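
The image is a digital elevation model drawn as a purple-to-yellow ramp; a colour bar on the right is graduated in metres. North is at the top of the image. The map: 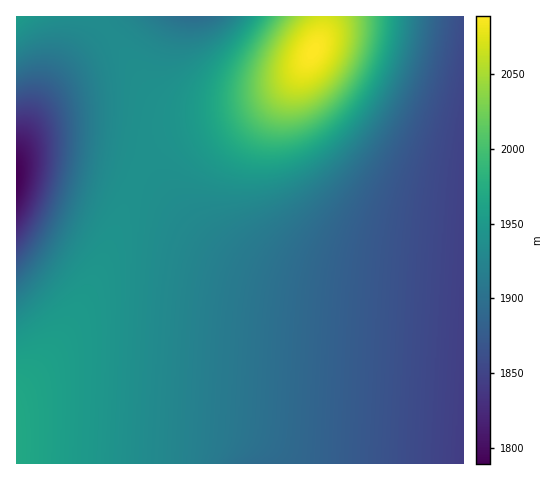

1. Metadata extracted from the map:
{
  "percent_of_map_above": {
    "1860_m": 88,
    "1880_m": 75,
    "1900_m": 63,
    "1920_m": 50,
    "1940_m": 27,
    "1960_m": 12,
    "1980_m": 8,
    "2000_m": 6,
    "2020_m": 5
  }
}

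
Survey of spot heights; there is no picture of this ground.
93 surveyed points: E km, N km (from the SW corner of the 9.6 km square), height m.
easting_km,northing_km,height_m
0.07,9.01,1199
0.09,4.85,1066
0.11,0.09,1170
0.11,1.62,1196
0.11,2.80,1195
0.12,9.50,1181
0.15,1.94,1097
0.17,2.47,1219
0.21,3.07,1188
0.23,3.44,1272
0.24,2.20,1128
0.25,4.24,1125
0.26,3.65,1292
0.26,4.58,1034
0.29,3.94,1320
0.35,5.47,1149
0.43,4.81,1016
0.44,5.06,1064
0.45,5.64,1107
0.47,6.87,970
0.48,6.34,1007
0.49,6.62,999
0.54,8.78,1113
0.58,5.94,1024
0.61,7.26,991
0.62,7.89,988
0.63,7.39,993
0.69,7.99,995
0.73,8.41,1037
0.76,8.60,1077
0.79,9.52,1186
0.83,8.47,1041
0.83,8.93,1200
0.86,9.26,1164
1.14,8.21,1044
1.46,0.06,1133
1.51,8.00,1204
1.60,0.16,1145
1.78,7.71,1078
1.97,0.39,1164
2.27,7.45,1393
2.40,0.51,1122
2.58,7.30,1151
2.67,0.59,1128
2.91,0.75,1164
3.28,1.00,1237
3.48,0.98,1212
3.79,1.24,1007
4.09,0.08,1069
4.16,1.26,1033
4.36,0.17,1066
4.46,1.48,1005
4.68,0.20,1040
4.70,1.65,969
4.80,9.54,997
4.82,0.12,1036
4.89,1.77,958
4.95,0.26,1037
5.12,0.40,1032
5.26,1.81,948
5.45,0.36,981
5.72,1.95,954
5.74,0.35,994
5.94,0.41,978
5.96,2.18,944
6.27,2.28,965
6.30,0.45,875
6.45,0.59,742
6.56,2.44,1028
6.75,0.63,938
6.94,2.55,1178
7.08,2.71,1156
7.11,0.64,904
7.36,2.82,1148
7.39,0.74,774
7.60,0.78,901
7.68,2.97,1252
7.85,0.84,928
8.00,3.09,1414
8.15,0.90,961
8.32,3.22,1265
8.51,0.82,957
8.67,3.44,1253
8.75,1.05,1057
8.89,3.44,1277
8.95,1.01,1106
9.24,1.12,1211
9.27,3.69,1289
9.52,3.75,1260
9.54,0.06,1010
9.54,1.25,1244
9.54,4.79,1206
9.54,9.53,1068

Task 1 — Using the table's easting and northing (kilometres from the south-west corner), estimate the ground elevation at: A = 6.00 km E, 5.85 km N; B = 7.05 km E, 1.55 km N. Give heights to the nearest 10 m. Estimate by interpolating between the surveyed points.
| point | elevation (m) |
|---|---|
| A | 1180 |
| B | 1030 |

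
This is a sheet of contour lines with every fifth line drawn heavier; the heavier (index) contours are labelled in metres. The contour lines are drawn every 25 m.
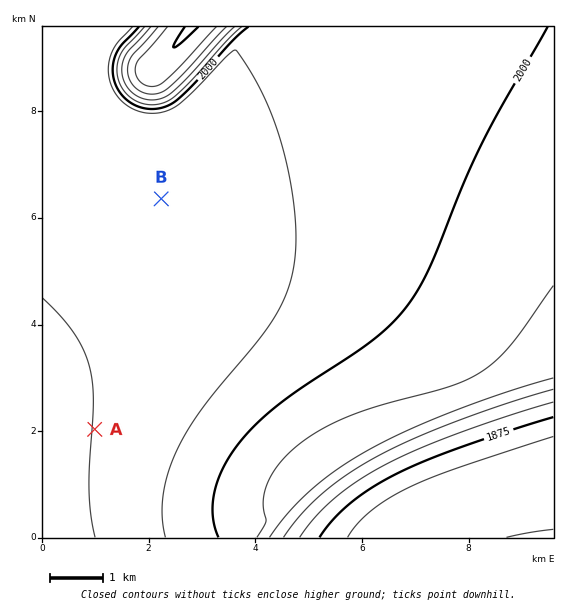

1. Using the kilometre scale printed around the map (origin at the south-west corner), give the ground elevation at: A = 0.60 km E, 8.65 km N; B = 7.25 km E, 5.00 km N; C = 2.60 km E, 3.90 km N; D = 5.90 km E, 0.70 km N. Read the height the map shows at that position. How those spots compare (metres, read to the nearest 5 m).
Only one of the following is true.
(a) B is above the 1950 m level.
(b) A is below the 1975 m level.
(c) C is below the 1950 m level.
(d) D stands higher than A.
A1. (a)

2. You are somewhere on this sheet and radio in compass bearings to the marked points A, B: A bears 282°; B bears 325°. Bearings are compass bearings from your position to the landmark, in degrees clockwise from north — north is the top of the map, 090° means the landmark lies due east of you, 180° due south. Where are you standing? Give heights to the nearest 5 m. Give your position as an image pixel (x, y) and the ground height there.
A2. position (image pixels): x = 363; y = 486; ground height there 1885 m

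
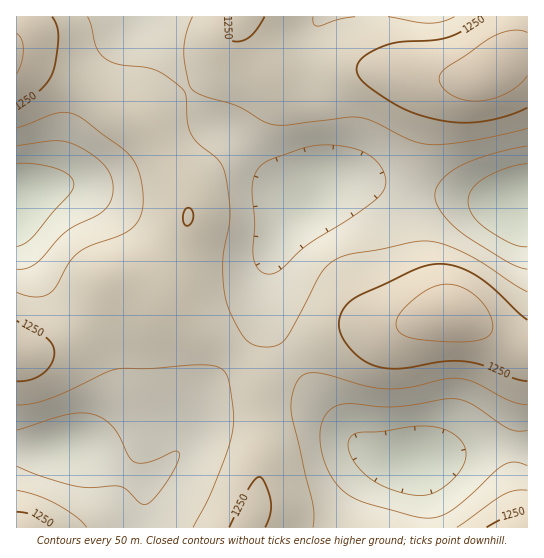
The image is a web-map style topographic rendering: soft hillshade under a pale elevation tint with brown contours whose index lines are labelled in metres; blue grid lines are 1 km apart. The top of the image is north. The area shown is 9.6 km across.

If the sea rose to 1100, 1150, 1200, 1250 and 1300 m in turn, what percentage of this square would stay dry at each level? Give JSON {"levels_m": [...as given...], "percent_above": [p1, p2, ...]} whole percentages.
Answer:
{"levels_m": [1100, 1150, 1200, 1250, 1300], "percent_above": [95, 79, 51, 14, 3]}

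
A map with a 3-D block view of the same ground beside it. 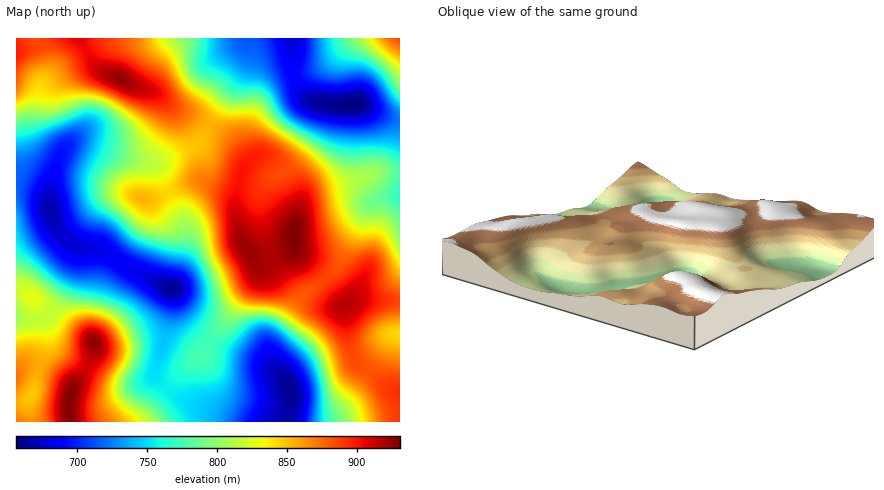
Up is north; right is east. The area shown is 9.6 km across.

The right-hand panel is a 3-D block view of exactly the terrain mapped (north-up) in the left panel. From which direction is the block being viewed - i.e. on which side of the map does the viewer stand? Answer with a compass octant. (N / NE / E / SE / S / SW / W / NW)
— SW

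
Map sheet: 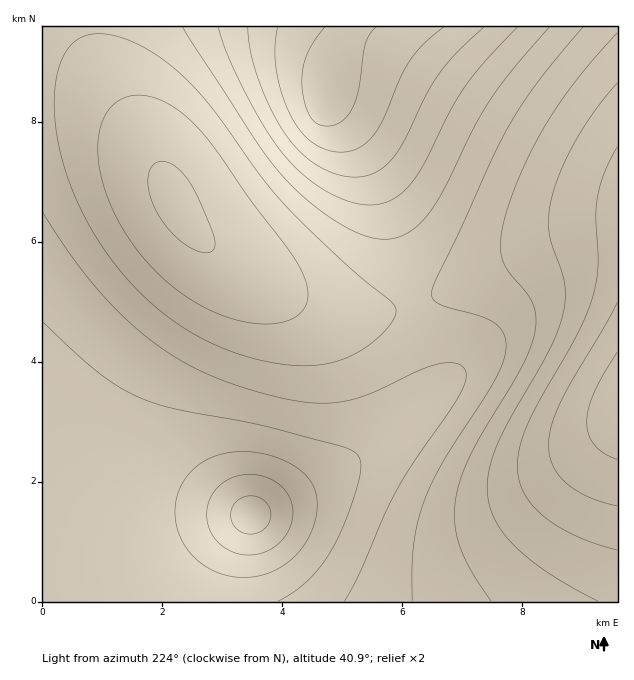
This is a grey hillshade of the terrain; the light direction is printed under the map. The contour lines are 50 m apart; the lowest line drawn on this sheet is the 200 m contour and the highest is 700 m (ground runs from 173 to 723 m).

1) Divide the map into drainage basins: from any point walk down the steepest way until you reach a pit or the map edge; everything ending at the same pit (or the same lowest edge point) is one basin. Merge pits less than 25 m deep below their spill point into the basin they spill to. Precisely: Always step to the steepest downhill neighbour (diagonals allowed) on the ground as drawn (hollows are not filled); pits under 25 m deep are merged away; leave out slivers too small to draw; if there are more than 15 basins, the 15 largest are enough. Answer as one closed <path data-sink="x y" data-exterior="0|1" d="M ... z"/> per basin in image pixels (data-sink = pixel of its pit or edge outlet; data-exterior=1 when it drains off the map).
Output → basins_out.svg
<path data-sink="617 405" data-exterior="1" d="M617 26l-269 1-18 45-4 27 34 46 24 51 27 99 24 68 3 19-4 11-39 35-37 28-47 29-58 30-135-25-75-8 0 120 575-1z"/><path data-sink="176 204" data-exterior="0" d="M347 26l-305 1 1 455 75 8 135 25 58-30 47-29 37-28 39-35 4-11-3-19-24-68-27-99-24-51-34-46 4-27 18-42z"/>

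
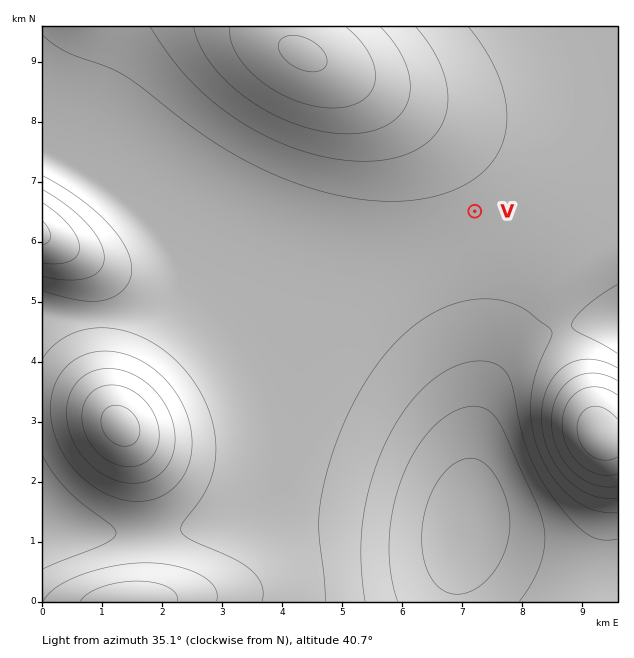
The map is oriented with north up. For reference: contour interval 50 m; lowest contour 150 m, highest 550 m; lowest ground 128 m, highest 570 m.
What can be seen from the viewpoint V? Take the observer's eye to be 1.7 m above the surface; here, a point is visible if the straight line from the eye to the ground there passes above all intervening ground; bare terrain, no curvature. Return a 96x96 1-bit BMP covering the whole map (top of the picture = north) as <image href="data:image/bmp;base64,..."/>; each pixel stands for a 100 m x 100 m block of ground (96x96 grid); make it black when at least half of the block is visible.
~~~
<image width="96" height="96" href="data:image/bmp;base64,Qk2+BAAAAAAAAD4AAAAoAAAAYAAAAGAAAAABAAEAAAAAAIAEAAATCwAAEwsAAAIAAAAAAAAA////AAAAAAAAH///////+AAH/wAP////////8AAD/wAH////////8AAB/gAD////////4AAA/gAB////////4AAAfAAAf///////wAAAPAAAH///////wAAAGAAAB///////gAAAGAAAAf//////gAAAAAAAAH//////gAAAAAAAAB//////gAAAAAAAAAf/////gAAAAAAAAAP/////gAAAAAAAAAH/////AAAAAAAAAAD/////AAAAAAAAAAD/////AAAAAAAAAAD/////AAAAAAAAAAD/////AAAAAAAAAAH/////AAAAAAAAAAP/////AAAAAAAAAAf/////AAAAAAAAAA//////AAAAAAAAAB//////gAAAAAAAAD//////gAAAAAAAAH//////gAAAAAAAAH//////gAAAAAAAAP//////gAAAAAAAAf//////gAAA/wAAA///////gAAA/+AAA///////wAAA//AAB///////wAAA//gAD///////wAAB//wAD///////wAAB//8AH///////4AAB//8AH///////4AAA//8AP///////4AAA//8AP///////8AAA//8Af///////8AAA//8Af///////8AAA//8A////////+AAA//8A////////+AAA//8A/////////AAAf/8B/////////AAAf/wB/////////AAAf/AB/////////gAAf8AD/////////gAAfgAB/////////wAAeAAAf////////wAA8AAAH////////4AA8AAAH////////8AA+AAAP/AB/////8AB+AAAP+AAD////+AB/AAAf+AAAP////AD/gAB/8AAAA////gH/wAD/8AAAAD///4f/4AH/4AAAAAf/////8AP/wAAAAAD//////A//wAAAAAAf/////h//gAAAAAAH/////7//AAAAAAAB///////+AAAAAAAAP//////8AAAAAAAAH//////4AAAAAAAAD//////wAAAAAAAAD//////AAAAAAAAAH/////+AAAAAAAAAf/////4AAAAAAAAB//////wAAAAAAAAH//////AAAAAAAAAP//wf/8AAAAAAAAA///gD/8AAAAAAAAD///AA/8AAAAAAAAH///AAH8AAAAAAAAP//+AAD8AAAAAAAAf//+AAA8AAAAAAAA///8AAAMAAAAAAAB///8AAAAAAAAAAAD///4AAAAAAAAAAAH///wAAAAAAAAAAAH///wAAAAAAAAAAAH///gAAAAAAAAAAAP///AAAAAAAAAAAAP//+AAAAAAAAAAAAP//4AAAAAAAAAAAAH//wAAAAAAAAAAAAH//AAAAAAAAAAAAAD/8AAAAAAAAAAAAAAfgAAAAAAAAAAAAAAAAAAAAAAAAAAAAAAAAAAAAAAAAAAAAAAAAAAAAAAAAAAAAAAAAAAAAAAAAAAAAAAAAAAAAAAAAAAAAAAAAAAAAAAAAAAAAAAAAAAAAAAAAAAAAAAAAAAAAAAAAAAAAAAAAAAAAAA="/>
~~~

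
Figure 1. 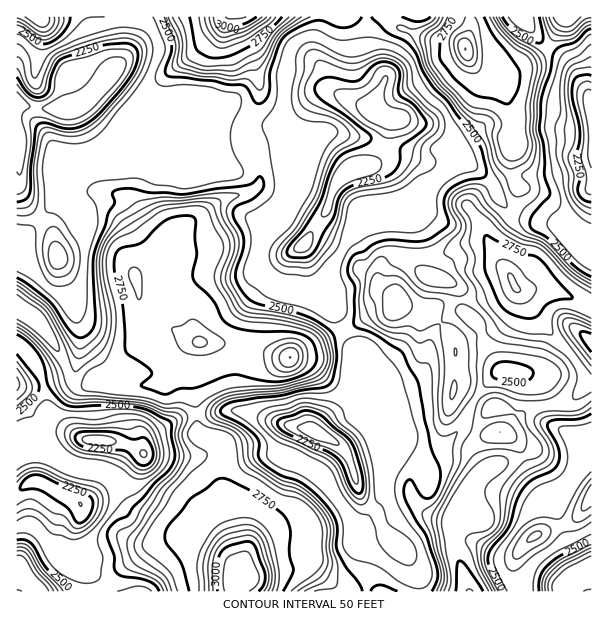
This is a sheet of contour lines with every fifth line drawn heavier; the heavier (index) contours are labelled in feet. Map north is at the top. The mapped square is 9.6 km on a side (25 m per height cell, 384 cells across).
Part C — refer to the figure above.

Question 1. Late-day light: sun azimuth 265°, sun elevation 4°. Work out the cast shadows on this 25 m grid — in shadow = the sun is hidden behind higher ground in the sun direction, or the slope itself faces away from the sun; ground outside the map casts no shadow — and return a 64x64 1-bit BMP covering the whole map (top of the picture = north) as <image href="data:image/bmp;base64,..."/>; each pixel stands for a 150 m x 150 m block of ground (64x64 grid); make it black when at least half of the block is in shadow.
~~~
<image width="64" height="64" href="data:image/bmp;base64,Qk0+AgAAAAAAAD4AAAAoAAAAQAAAAEAAAAABAAEAAAAAAAACAAATCwAAEwsAAAIAAAAAAAAA////AAAAAAAfgAAf4AAfwD/AAB//4B/Af8AAH//4P8B/gAA///g/4H+AAD//+D/gfAAAP//wP+AAAAA///AP8B4AADh/4Af8PwAAAH/AB/8GAAAA/8AH/wgAAAH/gAfzgAAAD/8IA/PgAAAf/gAD8cAOAH/+AAH4AB4A//wAAD4DjAD//AAAPwfgAP/4AAA/D8AB//gAAH8GAAf/8AAAfgAAD//AAMBwwAAH+wAAYAHwAAfgAABzAPAAAAIAADgA8AAAAHwAPgDwAAAB/wA+AeIAAAH/wD4BxwAAAf/gfAMHgAAB/+B4Bw+AAAD/gHAPH4AAAfwAYB8fgADH8AAAHD+AAf4AAYAA/wAB/wAIAAD/AAP+AB4AQfwAA/4AHwCHGAAD/gAcAc88AAP/gAAAHzwAAf/AAAA/OAAB/8AAAH84AAP/4AAD/wAAA//gAAf8AAAH/eAAD/gAAAf98AAfZwAAAfDwAB4vAAAACHgAHH8AAAAIfAAAfwAAAAh+AAB/AAAACH8AAH8AAAAAPwAA/wAAAAAeAAD/AAAAAAeAAP8MAAAAD+AA/xwAAAAf4AD/AAAAAT+AAP8AAAAL/AAA/xwAAA/4AAD/P4AAH/EAAP8/wAAf8YAAfx/gAF/hgBh/H8AAH+AAPv8PAAAf4AA//w4AAD/gAD//H4AAf/AAH+Mf4AA/+AAf4w=="/>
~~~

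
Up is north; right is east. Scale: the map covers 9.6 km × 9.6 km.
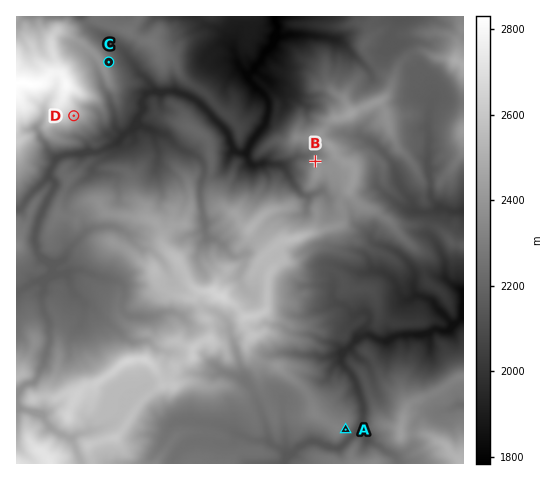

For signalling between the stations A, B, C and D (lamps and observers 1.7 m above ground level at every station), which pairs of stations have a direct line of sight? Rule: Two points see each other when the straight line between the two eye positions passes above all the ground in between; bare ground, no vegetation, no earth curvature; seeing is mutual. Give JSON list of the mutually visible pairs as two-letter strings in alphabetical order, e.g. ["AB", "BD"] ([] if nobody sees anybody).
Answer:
["BC", "BD"]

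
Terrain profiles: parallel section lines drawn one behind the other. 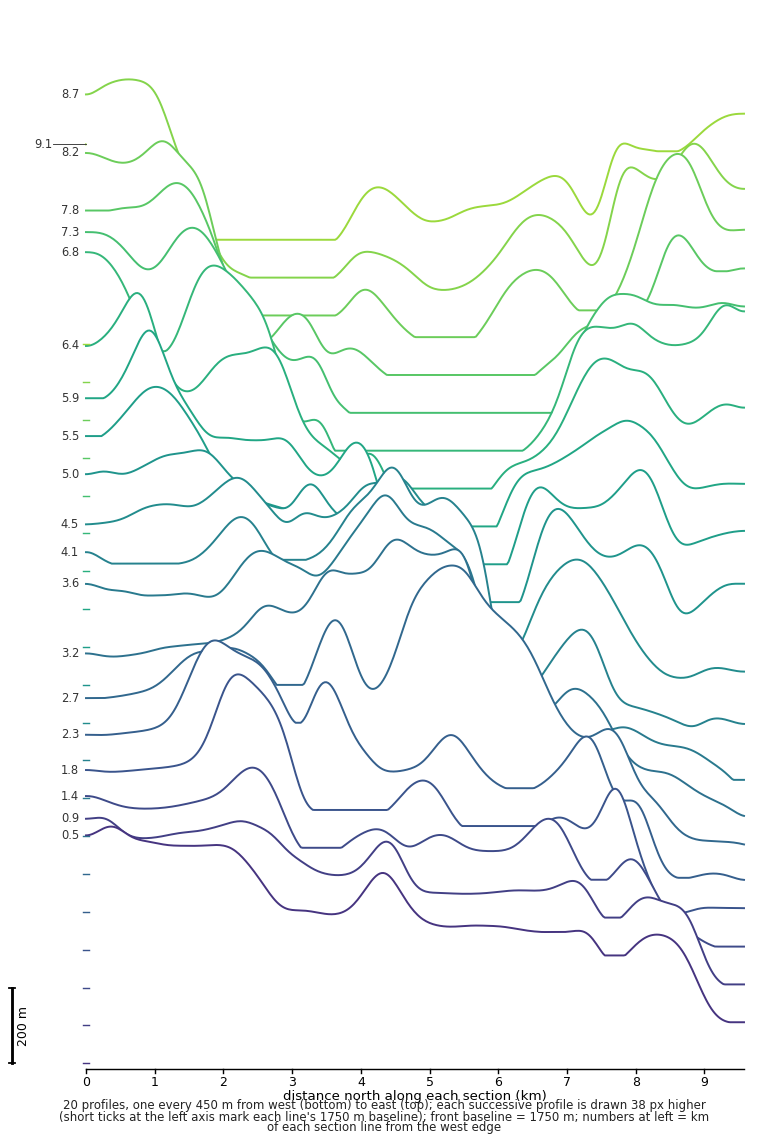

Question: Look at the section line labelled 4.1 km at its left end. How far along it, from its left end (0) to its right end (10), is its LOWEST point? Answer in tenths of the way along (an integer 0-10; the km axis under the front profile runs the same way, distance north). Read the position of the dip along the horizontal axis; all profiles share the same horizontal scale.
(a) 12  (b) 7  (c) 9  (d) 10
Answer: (c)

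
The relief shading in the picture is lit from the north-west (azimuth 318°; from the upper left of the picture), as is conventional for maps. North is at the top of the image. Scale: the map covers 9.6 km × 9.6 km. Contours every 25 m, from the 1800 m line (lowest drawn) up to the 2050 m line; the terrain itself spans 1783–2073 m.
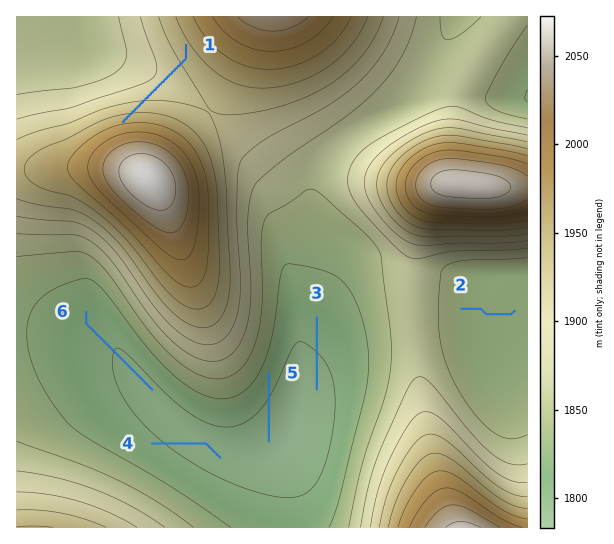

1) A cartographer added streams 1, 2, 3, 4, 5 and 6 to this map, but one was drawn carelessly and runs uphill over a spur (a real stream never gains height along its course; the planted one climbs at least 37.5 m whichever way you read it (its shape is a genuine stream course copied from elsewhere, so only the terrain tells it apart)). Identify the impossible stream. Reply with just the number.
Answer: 1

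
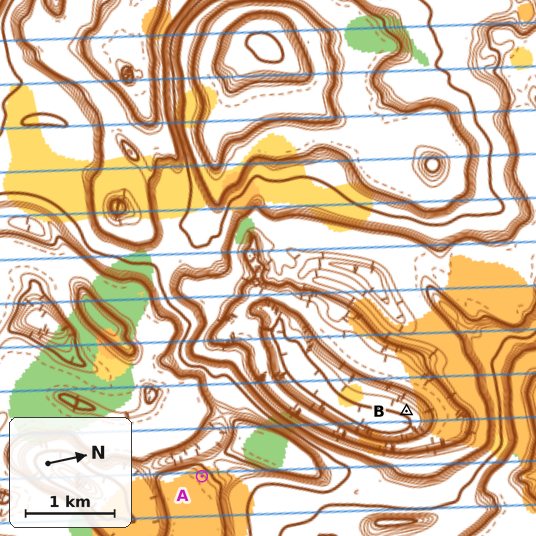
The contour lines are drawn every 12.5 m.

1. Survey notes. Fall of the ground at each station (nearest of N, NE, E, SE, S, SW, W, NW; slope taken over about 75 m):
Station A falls NW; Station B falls SE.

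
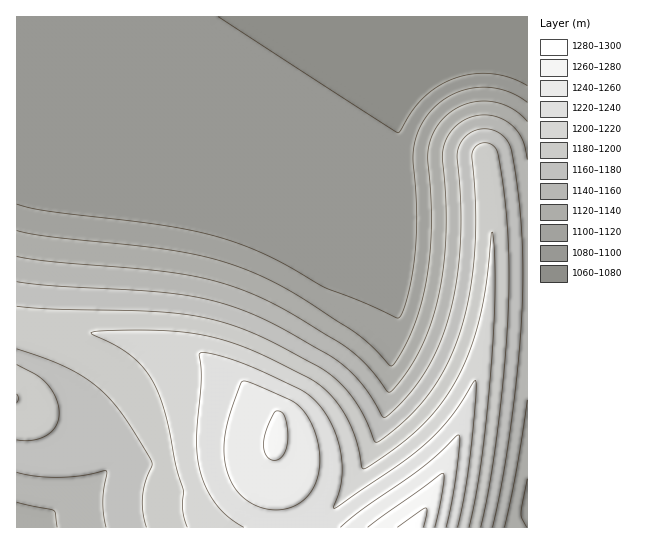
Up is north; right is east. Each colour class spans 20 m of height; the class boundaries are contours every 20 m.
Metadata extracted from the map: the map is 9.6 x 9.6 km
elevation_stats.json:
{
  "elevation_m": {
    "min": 1070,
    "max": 1290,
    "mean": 1145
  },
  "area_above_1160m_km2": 37.9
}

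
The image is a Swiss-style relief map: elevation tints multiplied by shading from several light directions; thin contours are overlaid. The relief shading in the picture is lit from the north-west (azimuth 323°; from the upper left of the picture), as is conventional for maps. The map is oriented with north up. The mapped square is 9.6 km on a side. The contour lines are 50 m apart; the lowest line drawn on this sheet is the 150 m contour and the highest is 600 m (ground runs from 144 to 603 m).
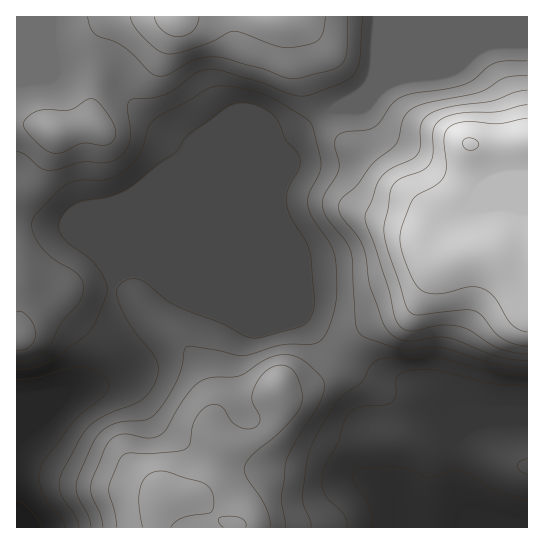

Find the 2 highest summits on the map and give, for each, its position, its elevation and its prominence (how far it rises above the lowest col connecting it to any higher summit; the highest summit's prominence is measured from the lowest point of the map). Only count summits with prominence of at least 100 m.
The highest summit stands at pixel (470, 143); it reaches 603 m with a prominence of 459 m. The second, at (165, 491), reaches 466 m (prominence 136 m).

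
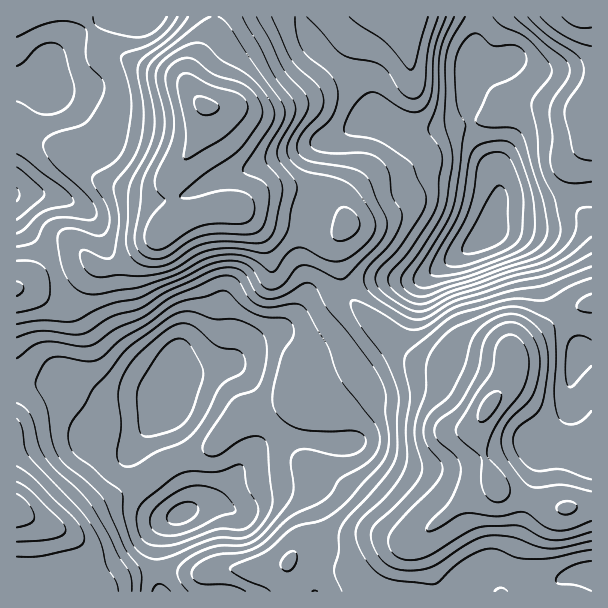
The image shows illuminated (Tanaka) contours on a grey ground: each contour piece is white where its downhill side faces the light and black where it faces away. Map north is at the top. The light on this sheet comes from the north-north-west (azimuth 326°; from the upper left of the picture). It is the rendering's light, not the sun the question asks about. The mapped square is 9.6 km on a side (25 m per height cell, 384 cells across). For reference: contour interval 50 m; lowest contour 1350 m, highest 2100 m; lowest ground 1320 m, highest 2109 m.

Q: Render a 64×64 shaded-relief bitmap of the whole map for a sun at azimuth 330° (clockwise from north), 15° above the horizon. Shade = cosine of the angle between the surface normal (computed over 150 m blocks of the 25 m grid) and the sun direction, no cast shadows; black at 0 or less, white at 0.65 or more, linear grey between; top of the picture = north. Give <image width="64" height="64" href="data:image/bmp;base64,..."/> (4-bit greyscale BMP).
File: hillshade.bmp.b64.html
<image width="64" height="64" href="data:image/bmp;base64,Qk12CAAAAAAAAHYAAAAoAAAAQAAAAEAAAAABAAQAAAAAAAAIAAATCwAAEwsAABAAAAAAAAAAAAAAABEREQAiIiIAMzMzAERERABVVVUAZmZmAHd3dwCIiIgAmZmZAKqqqgC7u7sAzMzMAN3d3QDu7u4A////AHZmZmZmZUIkVVQyESI0VURFZmZlQzM0RWd3d3ZVVnd3ZmZmZmZmQzRWdlMzNERVREVmZmVDIiI0Vnd3ZlVVZmZVVVZmZmZlVniZl2Z3dmZURnd2ZUMhAREkVndlRDM0RDM0REVVVneImrzLqru5h2VWeHZlVDIQAAE0VVRDIRESIiIjNEVVZ5q83d3M3dy5hlZ4d2ZmVDIQABI0RDIQAAAiIiI0RVVWirze7dze7suXZnd3d3d2VCEAABIzMhAAACIzNEVWVUVoq93dzM3u3LmHiIiImYh1QyEAABIzIQAAI0VWZmZVREV5vMy6q83dypmZqqqqqYdlQhEAATRDIQA0Vnd3ZlRDMzV5qpmIq8zLqqq7u6qqmHZUMhESNVVDIlZnd3dmVDIhEjV3d2Z4qqqpqru7u7uph2ZUMiJGd3ZVd3d3d3ZlQyEAE0VmZmeJmIiZq7u6qqqYdmZUNFeJmIiId3d3d3dlQhESM0VmZ3iHd3iau7qqqqmHd2VVaJqqmYh3eIh3eIdkMiIiNGd3d3dmeJq7uqmZmYh3dmZ4mpmZiHd4iHd3iHZUMyIjV3d3d3d4mru7qYiIiHd3ZniZmId3d3d3dmaJmHZVQyJFd3d4iIiau7uph2ZmZmZmd4iHdlZmZmdmVWiZmHdlMiRnd4iIiImruql2VVVVVVZnd3dmRVVVVmVUV5qqqZdTI0Z3d3ZmZomqmYdVVVQzRFZnd3ZERERVVVRGeaqqqXUzNWZlVVVVV4mZmHdmUyEjRFZ3d1VUREVVVEVniaq6l1REVVRERERVeJqqqZh0EAEjRXeHZlVERFVVRVZniaqpdlVVVERVVVZ4mqu7upcwABI1aIiHZVREVVVVVWZ4mqmYd2ZVVVVVZniaqru7uWIAASRniIdmVURFREVVZniZmpmIh2ZWZmZneImZmqvLlSEBI1eIdmZlVERDRFZmeImZqZmIdmZmZmZ3eIiImryoUxESR4hVVWVUQzM0RWZ3iJmZmZh2ZmZmZmd3d3eJq6l0MhE2iURFVVQyIiNEVmd3d4iZmYdmZmZmZneHd4mqqXVCESWJM0REQzIREjNFZmZmZ4mZh2ZmZmZmeIh3eJmYdkMiJHgiMzMiIhEBEjRWZVVWeImHdmZmVVZ4mYd4mZh2VDIkViIREREREAAAI0VVVVVniIh2ZmZVVniqqHiaqYdlQzNFEREREREQAAABNFVERVZnh3ZlVVVnebzKmau7mHZkM0QQARIhERAAAAAjREREREVnZlVVZneJvdy6vMy6iHZDNAASIzIREQAAABI0QzMiI0ZmVVZ3iJrO/tzN3duph2VEESNEQyERAAAAATREQyEAJGZmZ3iZms7//t3u3LqZh2UzNFVUIREAAAAAI0VVMQATVmZneJmazv///u7cuqqZiFRFVVQyERAAAAACNFZTAAJGZmZnd3is7////u3Lu7qqdlVWVUMiIQAAAAASRWUhEjRVRERERGnO/////t3MzLuHZmZlVVQyAAAAAAAkVUIiMzMyERERFHvf/////u7dzJmHd2ZndlMQAAAAAAEzMiIzMhAAAAAAJZzv////7u3MqYh3d3iHZCAAAAAAAAESIzQzIAAAAAABR6zv//7t3cuqmHeIiZmHUwAAAAAAABEjRVQyAAAAAAADaKzd3MzMu7qYiZmZqpmGMQAAAAABETRWZlMhAAAAAAA1eaqqqqqqu6qqqpmqqql0IQABEREiNWd3ZUMiIQAAABNXiZmYiIm7u7uqmZmaqphkMzMzIiJFZ3d2VVRDEAAAE0Z4mIh3iLvLuph3eJmZmYh2VVVDIjRnd3dmZmUyAAASRniYh3d4maqYdmZ4mYd3eJmIdlQyNFZ3d2ZWZlQhABJFeIh3d3d3dmVVVniZh1RWeZmYdUM0Vnd3ZVVmZTIRI0Vnh3ZVVVVEREVomaqYZDNGeIiHZVZ4iId2VVZlQhEjRWd3dlRDRERFV4mqu7qFQyNFZ3d2eJmpmHZlVmVCERNFZ3d2VENERVZniZq8y6hUMiI0VmZ4mqqph3ZmZUMhEjRWeIdlREVWZnd4iavMuXVDIhEjNFeJqqmYh3d2VDIREkZ4iHZVVmd3d3eImru6hlQzIRABI1eJmZmIiHdlQyEBNXiIh2VneIh3d3iZqqqGVEMyEAAAI1Z4mYh3dmVUMhEkaIiHZmeJmId3eImZqYZUMzIhAAABI1Z3d2ZVVVVUMjRnh3dmd4mZmHd4iZmZhlQzMyIhAAASNFZVRDIzVmZURFeId2Z3iJmYd3eIiIiHZVREREMyIiIzRERDERJGd3ZVZ4mIdnd3iZiHd4iIiId3d2ZVZlVEMzNEREMQAjV3iHd3mamHZmZ4iHd3eIiIiImZmHZndmVURERVVCEBNWeIiIiaqphVVmd3Zmd4iIiImaqZd2d3d2VVRVZlMRE1Z3iZiImqmFVVZnZmZnmaqpiImZh2Znd3dlREVWUyETVmZ4mIiJmYRFVndmVmirzLqYeIh2ZWZ3d2VERFZTEBNWZmeId2Z3dERWZ3dmeb3u25h3d2ZVVmd2ZUREVVMQAkZlVWdlREVjM0Vnd4iJve/sqHZmZmVVZmZVVEVWUxABNWVERVQzM0MiNFZ3iJms3u25d2ZmZVVWZlVVVWZUEAAkVUMzMzIjMzMzRWZ3iJrN3bmHZmZmVVVVVVVVZmQgABNFQzMzM0M0QzNFVmd3iazcuodmZmZlVVVVVVVmZSAAAkVUMzNERE"/>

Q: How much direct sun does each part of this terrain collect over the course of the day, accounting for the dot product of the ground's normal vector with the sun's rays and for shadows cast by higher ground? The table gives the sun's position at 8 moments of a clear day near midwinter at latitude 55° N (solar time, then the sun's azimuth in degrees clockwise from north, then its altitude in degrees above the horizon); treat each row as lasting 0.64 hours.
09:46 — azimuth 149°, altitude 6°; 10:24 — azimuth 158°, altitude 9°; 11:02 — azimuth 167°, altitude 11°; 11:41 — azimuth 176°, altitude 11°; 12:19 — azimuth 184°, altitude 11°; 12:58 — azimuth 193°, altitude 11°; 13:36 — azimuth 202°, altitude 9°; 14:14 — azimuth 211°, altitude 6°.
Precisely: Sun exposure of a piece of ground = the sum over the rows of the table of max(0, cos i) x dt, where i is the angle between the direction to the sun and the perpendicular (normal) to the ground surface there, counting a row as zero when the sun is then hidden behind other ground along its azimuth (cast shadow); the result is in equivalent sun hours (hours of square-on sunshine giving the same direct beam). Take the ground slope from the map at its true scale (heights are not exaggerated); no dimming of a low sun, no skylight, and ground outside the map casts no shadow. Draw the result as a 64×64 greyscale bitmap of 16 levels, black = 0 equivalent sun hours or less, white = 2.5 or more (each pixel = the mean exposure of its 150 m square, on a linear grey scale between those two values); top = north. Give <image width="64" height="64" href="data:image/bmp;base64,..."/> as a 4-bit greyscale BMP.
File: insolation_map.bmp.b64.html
<image width="64" height="64" href="data:image/bmp;base64,Qk12CAAAAAAAAHYAAAAoAAAAQAAAAEAAAAABAAQAAAAAAAAIAAATCwAAEwsAABAAAAAAAAAAAAAAABEREQAiIiIAMzMzAERERABVVVUAZmZmAHd3dwCIiIgAmZmZAKqqqgC7u7sAzMzMAN3d3QDu7u4A////ADREVVVERFVniJq7zMy5h3Znd2VVZ4mHZUM0RERFVUMzRVVVVEQzRGd3eJq7uqmHd3d2ZWeKvLqXZEMzRFZmVDN3dlVVVDIiNFQzNFVVVWZnZlVVaKvd3LqXZURWd4iHZpmId3dlMhEREQAAAAABNFZlRFZ5qrvMu7qXZneJu8u6qqqqmGQyEAAAAAAAAAASNFVUVniIiJq7u7qYiavO7u26q7qXQyIhAAAAAAAAAAEjRVVWd2VWeJq8y7uqrN7//qqZh1MiIjIQAAAAAAAAABEjREVUMzRWeKvM3cu7zN3tqHVCIREjMzEAAAAAAAAAABEiIiIiIjRWeazd3Lqqq8x1MhABEjNFVBAAAAAAAAAAABERERERI0VniszLqYeImTIRABEiNFZ3ZBAAAAAAERARERERERESNFZ4qqmGVURVABERERI0V4iHZDIQASMzIzIiEREREREjRWeIdlMiEREAERERERJFd4iHdmVVVVRFVUMiERIiISI1VmZUIQAAAAARAAARESNGZ4mZh1VFVVVVQyEREiIyIzRVVDIQAAAAABEAARIiEjRniZqYZUVVVUQyEQERI0RERVVCERERAAERERERIzMiI0VnmZh2VVVUIhEAARI0Vnd3ZUIRESIiMzIiIiI0RDIRI0VomYdlVDIhIiERI0V4mpmGUyIjMzREQzMzM0RVUxAAEjVomYZVQzRERDNEVniZmIdlRERERERERERERFVUIQABIkaJl2ZmZnZmZmVVVmdneIdmZlRDNDNEVVVVVVQzIRESJGiHeIh3d3d3dlRDMzRXmZiHZTM0EjRVZVVURERDMiIjRWZ4iHZmZ4dlRDIQETaKu6h1MjMCNEVmVVRFVVRDMyIjNWd3ZVVmZlREMhABI1irqXUyNBI0VWZVVVVVREQzMhEjVWVVVWZlVVVDIRERJXmYdUM0M0RVVWZlVVVDRDMhESNEVVVWZmVmZlQzMiESV4dlQzNlVVVWd3dmZUM0QzIRIzREVVZmZnd2VUQzIRJFZ2ZUModlVneIiHdlVEVVRDMzNERVZmZnd2VVVDMzM0VmZlQyh3d4iZmIiHZlVmZlVURENFVmVneHZEREQzREVVVVVUOIiZq7qZmZiHZ3d3dlVUMzRWVniIdTMzRERERERERVVZqrzMupqru6mId4d3ZmUzRWZniJhkIRI0MzMzMiNFZ3u83dy6qrzMy6mYiIeHdkRWZ3iJhkIQABIyIREREkZ4jM3cy6qqvN3cy6mYiZqYdmZ3iIhkIQAAABEAAAABNXmczLqZmau83d3MupmavMuod3iIdTEAAAAAAAAAAAAkaIu6l3eKu8zN3dy6mIm83suXeIdTEAAAAAAAAAAAABNGaYdmZ4q8zMzd7cqIiKze3Jh3dTEAAAAAAAAAAAAAESNGZVVnmrvMze//26iImrzLmHdlMgAAAAAAAAAAAAAAARNERWiJmqvN///9y7qZmqmZiHZUIQAAAAAAAAAAAAAAASNFZ3d3eb3/////7bqYiJqqqYhlQgAAAAAAAAAAAAAAEjVmZURovf/u7///7Kh4m7u6qqmHQQAAAAAAAAAAAAABNWVCI1i83d3e///+ypmaqqq7yph1EAAAAAAAAAAAAAJFVCETV4msze7///7KmZiHiJq6mIZBAAAAAAAAAAAAE0QxABNEVWis3u7/7KmIdmVneJmHh2QQAAAAAAAAAAASIQAAE0QzNGm8zdy6h2ZlRFVmZmZ4hjEAAAAAAAAREBAAAAE1VEMhJGiaqYd2ZVREREMzRWeHYhAAAAAAASMxAAAAFGdlQyIRI1ZmVWZmVURDIiIjRWZUEAAAAAATMyIhAAJoh2VFVUMhEiIzVmdmVDIiIzM0RUQhAAAAATQzNVVVeamGVEVndlMQABI0VmZUMhI0RDM0RDEQAAATVlVXiZq6hkMzNFeIhkIQASIzMyIREjREMzREMhAAAUeIiImqqpdTIREiNGiZh1QiEREAAAABI0Q0RWVCIREkeIiJiqmYZTIhEREiRoiZmGUyEAAAAAEiIzRWZVQzM1d2ZniKmHZUMzIiIiI1Z4mZmGQyAAAAARESI0REVndmh2VFZ3h2VEQzQzMyIjRneImZmHYwAAAAABEiIjRXmrqXZURWZkQzM0RERDMzNGd3eImaqYYyERABEjMyM1aaupdlVWZkMhEjNERERERFZ4iIiJmqqphkMiI0VVREVnial2ZmZmMhEBI0RERFVVZ4iIiHd3iaqYZURWeIhlREVniHZmZmUiIREjRERFVmZ3dmZmVERWd3d3ZniaunZENEVnZVREVSMiIzNERVVnd2VDIjMiESNFVmZ3eaupdlRERERUMyM0NERERERVZnd3UxAAABEREiM0VneImZhlVERDIjMyEiRVVVZmVVZmdmUxAAAAARERESNWZ3iIdlVVVUIiIzIiI3ZmZmZmZmZUQxEAAAARERERJFZ4iHdlVVVVQyIjQzNEd2ZmZmd2UyEQAAAAARIiERI1aImYd2ZVVVVVQzRWd2Z3ZmZVVlQhAAAAERERIiIiI0Z4mZh2ZmZmVWZmZ4mqmIiId2VDIQAAAAASMyIiIiM0VniIh2ZneHdmaImavMy6mZmYdUIQAAAAABIzMiIiNEVmd3d2ZmeJmHd4q8zMzLqJmZh2QyEAAAAAEiMiIiNEVmZ3d2ZVZ4mZiImrzMu6mWd4h3ZEMiEAAAASIzIiI0RWZmZmZlVWiJiIiJq7qYd3"/>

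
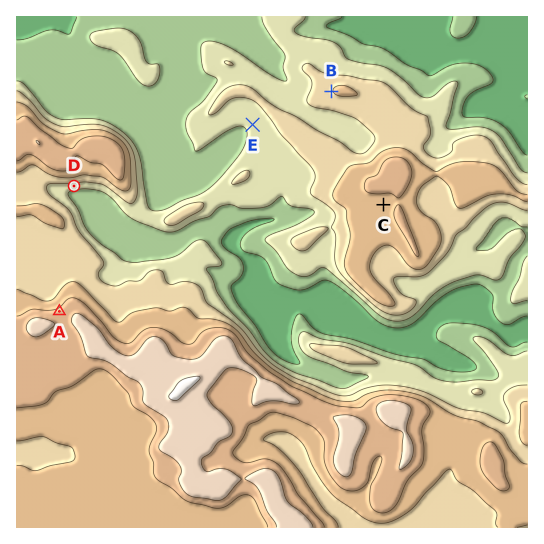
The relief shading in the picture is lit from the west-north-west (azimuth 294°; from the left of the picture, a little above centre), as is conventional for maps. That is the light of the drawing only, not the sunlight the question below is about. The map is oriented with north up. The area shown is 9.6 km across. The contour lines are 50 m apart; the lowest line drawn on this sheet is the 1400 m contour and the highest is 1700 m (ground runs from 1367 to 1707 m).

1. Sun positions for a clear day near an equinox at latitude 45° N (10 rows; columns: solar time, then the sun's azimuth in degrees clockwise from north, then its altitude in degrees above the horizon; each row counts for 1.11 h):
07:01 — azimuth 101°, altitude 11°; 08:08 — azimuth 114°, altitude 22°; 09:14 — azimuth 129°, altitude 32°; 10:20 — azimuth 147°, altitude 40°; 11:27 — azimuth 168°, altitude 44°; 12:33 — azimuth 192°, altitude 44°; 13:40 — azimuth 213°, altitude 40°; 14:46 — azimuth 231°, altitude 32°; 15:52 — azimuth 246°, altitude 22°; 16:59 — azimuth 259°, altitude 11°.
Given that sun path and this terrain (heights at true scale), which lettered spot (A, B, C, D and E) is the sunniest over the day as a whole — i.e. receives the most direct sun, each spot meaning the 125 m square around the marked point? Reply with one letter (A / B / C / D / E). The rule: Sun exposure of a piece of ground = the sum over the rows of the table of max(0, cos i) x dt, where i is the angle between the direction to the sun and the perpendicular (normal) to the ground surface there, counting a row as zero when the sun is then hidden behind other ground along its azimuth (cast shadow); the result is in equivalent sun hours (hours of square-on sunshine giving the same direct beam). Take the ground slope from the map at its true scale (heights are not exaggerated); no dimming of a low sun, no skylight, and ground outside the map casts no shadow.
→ D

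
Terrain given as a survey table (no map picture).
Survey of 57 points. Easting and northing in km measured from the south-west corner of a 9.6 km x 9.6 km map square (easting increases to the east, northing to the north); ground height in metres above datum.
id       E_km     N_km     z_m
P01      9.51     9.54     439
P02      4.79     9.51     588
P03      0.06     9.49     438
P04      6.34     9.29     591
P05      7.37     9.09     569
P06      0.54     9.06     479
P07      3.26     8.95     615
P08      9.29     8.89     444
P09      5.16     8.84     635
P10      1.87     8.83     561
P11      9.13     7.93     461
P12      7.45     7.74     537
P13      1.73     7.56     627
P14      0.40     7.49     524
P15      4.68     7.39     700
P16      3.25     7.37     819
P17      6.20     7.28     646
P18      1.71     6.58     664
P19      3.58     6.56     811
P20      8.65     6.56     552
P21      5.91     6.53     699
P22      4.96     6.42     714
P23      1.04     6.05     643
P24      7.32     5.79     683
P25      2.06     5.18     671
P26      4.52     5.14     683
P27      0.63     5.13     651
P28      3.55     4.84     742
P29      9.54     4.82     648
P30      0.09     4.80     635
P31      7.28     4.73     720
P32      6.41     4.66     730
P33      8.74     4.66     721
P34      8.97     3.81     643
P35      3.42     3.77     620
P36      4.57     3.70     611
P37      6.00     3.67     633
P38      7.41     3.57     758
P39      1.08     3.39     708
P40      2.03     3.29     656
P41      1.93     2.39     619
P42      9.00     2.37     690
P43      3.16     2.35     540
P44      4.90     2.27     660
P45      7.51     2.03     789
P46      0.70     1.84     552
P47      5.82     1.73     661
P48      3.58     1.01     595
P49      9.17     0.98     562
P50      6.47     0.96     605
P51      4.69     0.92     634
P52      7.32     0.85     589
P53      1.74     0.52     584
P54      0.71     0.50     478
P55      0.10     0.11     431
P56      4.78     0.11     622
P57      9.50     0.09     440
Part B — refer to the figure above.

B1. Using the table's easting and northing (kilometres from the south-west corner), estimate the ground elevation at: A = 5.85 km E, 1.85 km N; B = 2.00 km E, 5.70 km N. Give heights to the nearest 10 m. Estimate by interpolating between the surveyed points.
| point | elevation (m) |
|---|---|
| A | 660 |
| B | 680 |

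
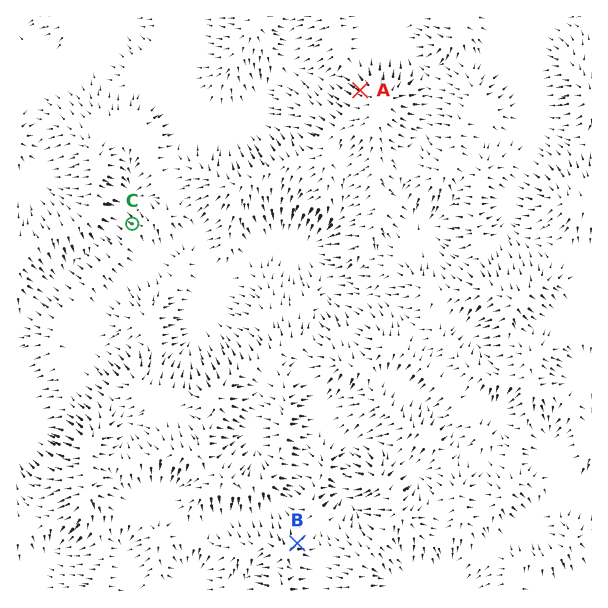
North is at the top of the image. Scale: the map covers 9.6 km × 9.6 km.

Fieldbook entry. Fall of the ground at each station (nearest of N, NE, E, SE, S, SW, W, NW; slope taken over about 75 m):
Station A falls NW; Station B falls NE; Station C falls NW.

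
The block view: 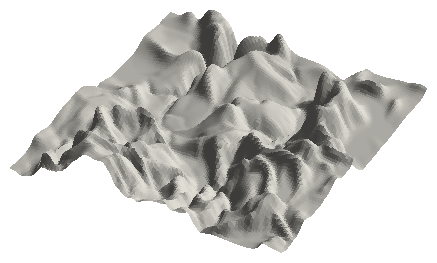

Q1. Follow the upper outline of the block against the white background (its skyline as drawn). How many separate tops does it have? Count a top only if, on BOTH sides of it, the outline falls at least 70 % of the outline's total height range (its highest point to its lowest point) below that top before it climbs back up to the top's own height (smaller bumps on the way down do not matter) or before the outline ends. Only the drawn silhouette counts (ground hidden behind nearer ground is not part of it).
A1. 0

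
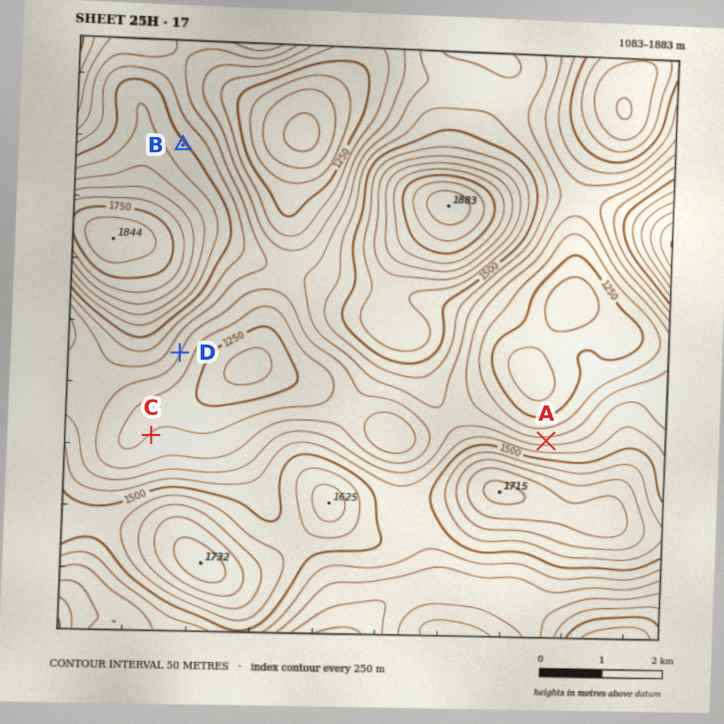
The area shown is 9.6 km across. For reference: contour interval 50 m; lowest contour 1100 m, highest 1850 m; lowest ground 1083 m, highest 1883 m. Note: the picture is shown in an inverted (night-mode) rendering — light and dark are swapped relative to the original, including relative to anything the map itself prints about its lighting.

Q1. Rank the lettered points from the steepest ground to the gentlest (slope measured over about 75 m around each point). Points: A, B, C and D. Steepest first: A D B C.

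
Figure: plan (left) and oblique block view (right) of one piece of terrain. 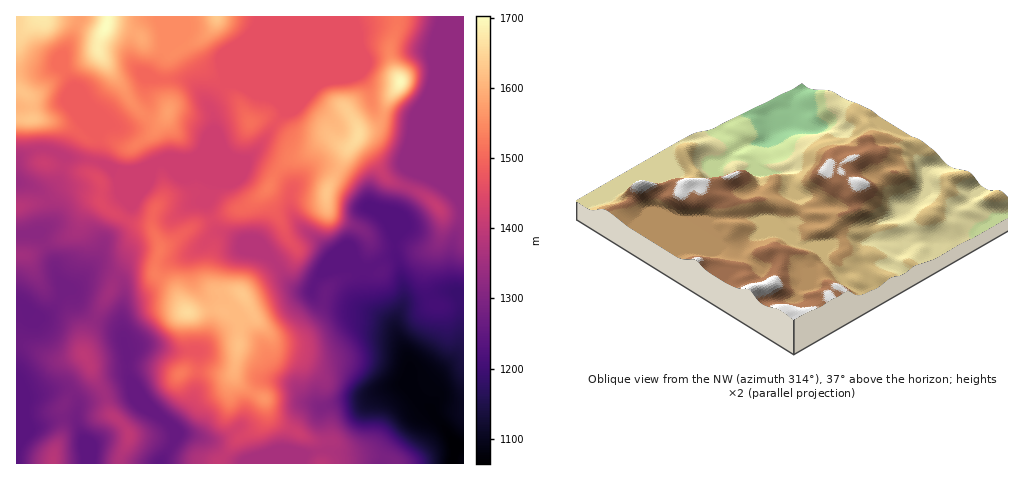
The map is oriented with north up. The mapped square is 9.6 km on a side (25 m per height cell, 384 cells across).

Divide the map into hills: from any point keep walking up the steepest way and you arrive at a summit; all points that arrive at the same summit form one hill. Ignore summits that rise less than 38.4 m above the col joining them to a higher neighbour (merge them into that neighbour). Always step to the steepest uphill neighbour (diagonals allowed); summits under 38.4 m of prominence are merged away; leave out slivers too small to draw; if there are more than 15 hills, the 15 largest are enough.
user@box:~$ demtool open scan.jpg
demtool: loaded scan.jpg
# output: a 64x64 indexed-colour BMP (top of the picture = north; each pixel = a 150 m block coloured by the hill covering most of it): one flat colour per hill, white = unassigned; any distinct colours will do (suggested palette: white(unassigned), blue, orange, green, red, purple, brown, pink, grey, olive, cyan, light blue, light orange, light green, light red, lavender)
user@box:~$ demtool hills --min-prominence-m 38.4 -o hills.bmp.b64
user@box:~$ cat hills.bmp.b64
<image width="64" height="64" href="data:image/bmp;base64,Qk12CAAAAAAAAHYAAAAoAAAAQAAAAEAAAAABAAQAAAAAAAAIAAATCwAAEwsAABAAAAAAAAAA////ALR3HwAOf/8ALKAsACgn1gC9Z5QAS1aMAMJ34wB/f38AIr28AM++FwDox64AeLv/AIrfmACWmP8A1bDFAKqqqqqqiIiIiIiBERERERIiIiIiERERERERERERERERqqqqqqqIiIiIiIERERESIiIiIiERERERERERERERERGqqqqqqoiIiIiIiBERESIiIiIiIRERERERERERERERERqqqqqqiIiIiIiIgRESIiIiIiIhERERERERERERERERGqqqqqiIiIiIiIiCIiIiIiIiIiERERERERERERERERERGqqqqIiIiIiIiCIiIiIiIiIiIhERERERERERERERERERERoYiIiIiIiCIiIiIiIiIiIiIRERERERERERERERERERERiIiIiIiCIiIiIiIiIiIiIiERERERERERERERFRERERGIiIiIiCIiIiIiIiIiIiIiIiIREREREREREREVERERFVVYiIiCIiIiIiIiIiIiIiIiIiIiIRERERERERVVVRFVVVVViCIiIiIiIiIiIiIiIiIiIiIiIRERERERFVVVVVVVVVVVIiIiIiIiIiIiIiIiIiIiIiIiIhEREREVVVVVVVVVVVIiIiIiIiIiIiIiIiIiIiIiIiIiIRERERVVVVVVVVVVUiIiIiIiIiIiIiIiIiIiIiIiIiIhERERFVVVVVVVVVVSIiIiIiIiIiIiIiIiIiIiIiIiIiEREREVVVVVVVVVVVIiIiIiIiIiIiIiIiIiIiIiIiIiIRERERVVVVVVVVVVUiIiIiIiIiIiIiIiIiIiIiIiIiIRERERFVVVVVVVVVUiIiIiIiIiIiIiIiIiIiIiIiIiIhEREREVVVVVVVVVVSIiIiIiIiIiIiIiIiIiIiIiIiIhERERERVVVVVVVVVRIiIiIiIiIiIiIiIiIiIiIiIiIiERERERFVVVVVVVUREiIiIiIiIiIiIiIiIiIiIiIiIiEREREREVURFVVVERESIiIiIiIiIiIiIiIiIiIiIiIhERERERERURERVVERERIiIiIiIiIiIiIiIiIiIiIiERERERERERERERFVUREREiIiIiIiIiIiIiIiIiIiIRERERERERERERERERURERERIiIiIiIiIiIiIiIiIhERERERERERERERERERERERERIiIiIiIiIiIiIiIiIzMREREREREREREREREREREREREiIiIiIiIiIiIiIiIzMxERERERERERERERERERERESIiIiIiIiIiIiIiIiIzMzMRERERERERERERERERERESIiIiIiIiIiIiIiIiIzMzMzMzREEREREREREREREREREiIiIiIiIiIiIiIiIzMzMzM0REREQRERERERERERERESIiIiIiIiIiIiIiIzMzMzM0RERERBEREREREREREREREiIiIiIiIiIiIiMzMzMzM0REREREERERERERERERERESIiIiIiIiIiIjMzMzMzM0REREREQRERERERERERERERESIiIiIiIiIzMzMzMzNERERERERBERERERERERERERERIiIiIiIiIzMzMzMzNEREREREREERERERERERERERERESIiIiIiIjMzMzMzM0REREREREQRERERERERERERERERIiIiIiIjMzMzMzM0REREREREREEREREREREREREREREiIiIiIiMzMzMzMzREREREREREQRERERERERERERERESIiIiIiIjMzMzMzNEREREREREREERERExERERERERESIiIiIiIiMzMzMzM0REREREREREQREREzERERERERERIiIiIiIiIzMzMzMzRERERERERERBERMzMRERERERERIiIiIiIiIzMzMzMzREREREREREREQUQzMxERERERERERERIiIjMzMzMzM0RERERERERERERERDMzERERERFhEREREREREZmZmZRERERERERERERERERDMzNmERFmZmYRERERERERGZmZmUREREREREREREREREMzM2ZmZmZmZhEREREREREZmZmZlEREREREREREREREMzMzZmZmZmZmERERERERERGZmZmZREREREREREREREQzMzNmZmZmZmEREREREREREZmZmZlEREREREREREREQzMzM2ZmZmZmERERERERERERmZmZmZRERERERERERERDMzMzZmZmZmYRERERERERERGZmZmZmURERERERERDMzMzMzNmZmZmZhEREREREREREZmZmZmZREREREREQzMzMzMzM2ZmZmZhEREREREREREXmZmZmZlERERERERDMzMzMzMzZmZmZmEREREREREREReZmZmZREREREREREMzMzMzMzNmZmZmERERERERERERd3mZmUREREREREREMzMzMzMzM2ZmZmYRERERERERERd3d5MzMzMzMzREREQzMzMzMzMzZmZmYRERERERF3d3d3d3czMzMzMzMzMzQzMzMzMzMzNmZmZhERERERERd3d3d3d3MzMzMzMzMzMzMzMzMzMzM2ZmZhERERERERF3d3d3d3czMzMzMzMzMzMzMzMzMzMzZmZmYRERERERERd3d3d3d3MzMzMzMzMzMzMzMzMzMzNmZmZhERERERERF3d3d3d3czMzMzMzMzMzMzMzMzMzM2ZmZmYRERERERERd3d3d3d3MzMzMzMzMzMzMzMzMzMzZmZmZhERERERERd3d3d3d3czMzMzMzMzMzMzMzMzMzNmZmZmYRERERERF3d3d3d3d3MzMzMzMzMzMzMzMzMzM2ZmZmZhEREREREXd3d3d3d3czMzMzMzMzMzMzMzMzMz"/>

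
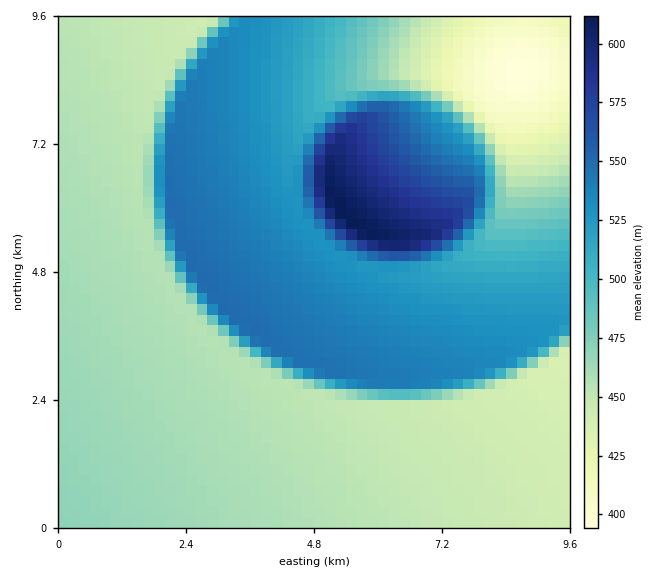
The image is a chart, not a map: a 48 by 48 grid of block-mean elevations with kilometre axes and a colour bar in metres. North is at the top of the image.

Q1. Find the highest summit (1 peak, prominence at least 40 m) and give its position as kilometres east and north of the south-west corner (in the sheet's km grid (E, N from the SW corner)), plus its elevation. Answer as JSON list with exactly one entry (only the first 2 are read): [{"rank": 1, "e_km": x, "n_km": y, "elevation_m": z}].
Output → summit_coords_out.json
[{"rank": 1, "e_km": 5.41, "n_km": 5.79, "elevation_m": 613}]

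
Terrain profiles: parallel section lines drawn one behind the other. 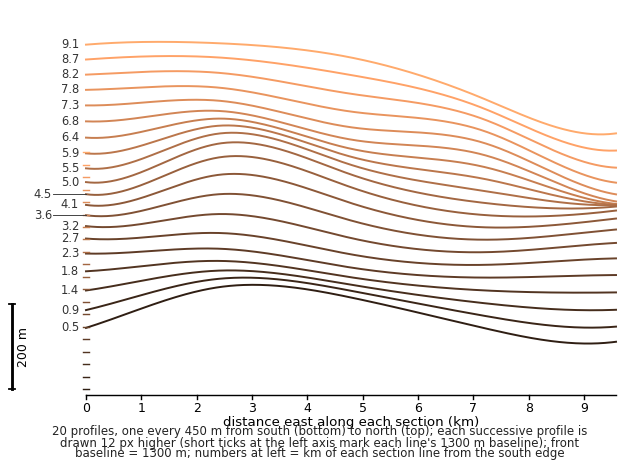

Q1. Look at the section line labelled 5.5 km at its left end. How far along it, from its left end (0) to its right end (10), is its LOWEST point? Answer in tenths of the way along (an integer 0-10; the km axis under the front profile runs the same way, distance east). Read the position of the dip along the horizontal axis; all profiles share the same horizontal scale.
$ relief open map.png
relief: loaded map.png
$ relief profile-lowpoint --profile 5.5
10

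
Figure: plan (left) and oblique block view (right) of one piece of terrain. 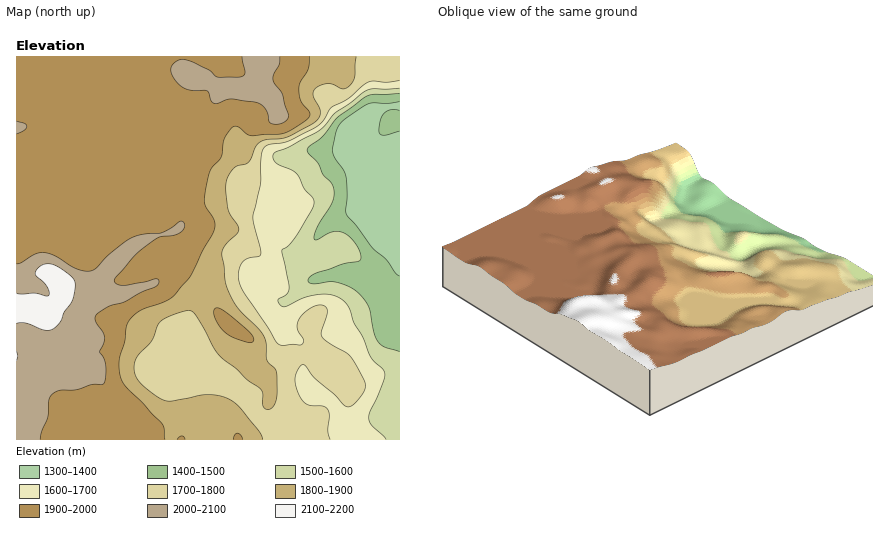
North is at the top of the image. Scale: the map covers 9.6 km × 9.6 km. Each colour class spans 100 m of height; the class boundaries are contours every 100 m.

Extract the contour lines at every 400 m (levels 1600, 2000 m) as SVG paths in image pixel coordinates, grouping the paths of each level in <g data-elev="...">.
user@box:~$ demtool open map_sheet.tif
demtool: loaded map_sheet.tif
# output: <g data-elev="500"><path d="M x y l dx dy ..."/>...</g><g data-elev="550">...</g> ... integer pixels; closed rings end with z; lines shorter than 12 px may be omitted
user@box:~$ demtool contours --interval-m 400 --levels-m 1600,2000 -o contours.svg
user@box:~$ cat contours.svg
<g data-elev="1600"><path d="M386 440l-14-15-3-7 1-6 13-30 2-10-15-16-7-18-9-14-4-14-4-6-8-7-12-3-20 3-22 10-2-1-4-4 0-2 8-6 3-6-7-38 6-4 8-10 16-26 2-7-1-5-9-10-8-14-19-10-4-8 3-4 12-5 32-17 14-17 32-22 6-2 28-1"/></g><g data-elev="2000"><path d="M40 440l2-8 6-16 1-16 3-6 8-4 16 0 16-5 10-1 3-2 1-18-6-12 4-8 0-8-8-14-1-4 1-4 12-8 16-4 18-10 12-5 4-3 1-2-1-2-2-1-12 3-22 3-7-3 1-4 18-22 10-8 16-11 19-3 5-5 0-5-1-2-3-1-18 12-18 1-12 4-22 16-14 15-6 2-14-2-20-13-12-3-8 1-14 9-6 1"/><path d="M16 134l8-4 3-4-2-2-9-3"/><path d="M242 56l3 16-1 4-4 1-22 0-10-7-16-8-8-3-6 1-4 4-3 4 0 4 5 9 8 7 8 2 16 1 3 9 3 3 18-4 28 5 6 6 4 12 8 2 8-4 3-4-7-22-9-14 1-6 5-10 1-8"/></g>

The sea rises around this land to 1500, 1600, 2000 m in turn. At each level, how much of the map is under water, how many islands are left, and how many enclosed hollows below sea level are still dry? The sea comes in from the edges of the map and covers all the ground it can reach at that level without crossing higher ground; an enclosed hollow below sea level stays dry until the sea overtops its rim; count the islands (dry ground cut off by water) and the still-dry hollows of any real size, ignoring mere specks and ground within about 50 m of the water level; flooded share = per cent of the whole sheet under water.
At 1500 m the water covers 10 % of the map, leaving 0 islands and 0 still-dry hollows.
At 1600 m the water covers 17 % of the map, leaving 0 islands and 0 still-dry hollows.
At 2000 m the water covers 87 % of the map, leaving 0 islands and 0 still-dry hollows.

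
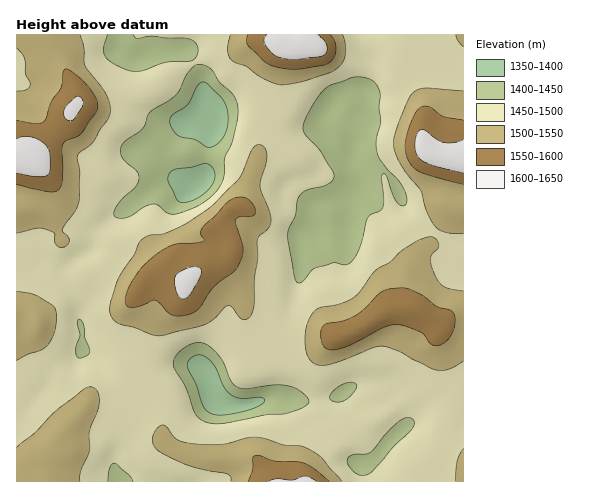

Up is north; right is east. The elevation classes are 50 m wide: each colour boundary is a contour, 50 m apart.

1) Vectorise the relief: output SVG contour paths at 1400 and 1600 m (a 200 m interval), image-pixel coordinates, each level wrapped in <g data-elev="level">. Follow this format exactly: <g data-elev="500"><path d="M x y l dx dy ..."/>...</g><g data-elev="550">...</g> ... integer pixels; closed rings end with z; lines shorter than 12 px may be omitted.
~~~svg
<g data-elev="1400"><path d="M217 415l-8-2-5-5-8-23-8-16 0-8 7-6 8 1 8 6 5 7 8 18 7 8 10 3 18-1 6 3-3 4-13 6-19 4z"/><path d="M179 202l-11-20 0-5 2-5 6-3 16-2 11-3 7 1 4 5 1 6-1 6-5 7-8 7-8 4-8 2z"/><path d="M207 147l-12-7-17-5-6-6-2-7 2-7 16-11 9-18 6-4 5 2 14 15 4 8 2 9-1 12-4 10-8 8z"/></g><g data-elev="1600"><path d="M317 481l-6-3-6-2-12 4-16-1-9 2"/><path d="M181 298l5 0 6-6 9-17 0-5-1-2-5-1-6 1-13 7-2 5 1 7 3 8z"/><path d="M17 173l17 3 11 0 4-3 1-7-1-15-6-8-14-6-7 0-5 2"/><path d="M463 140l-10 3-9-1-7-3-12-9-4 0-4 4-2 11 2 10 7 7 12 4 27 7"/><path d="M70 121l5-3 8-12 0-5-3-4-5 1-11 11 0 8 3 3z"/><path d="M267 35l-3 3 0 5 8 10 8 5 13 1 26-2 6-3 2-3 0-6-9-10"/></g>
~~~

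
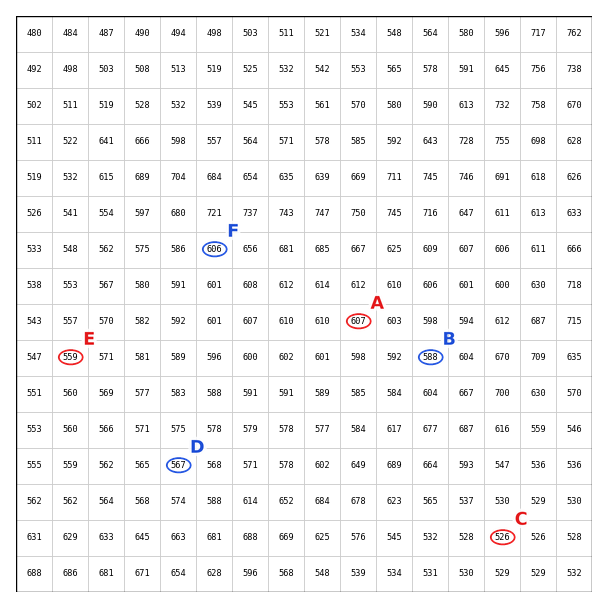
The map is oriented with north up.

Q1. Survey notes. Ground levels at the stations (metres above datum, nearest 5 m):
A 605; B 590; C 525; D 565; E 560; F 605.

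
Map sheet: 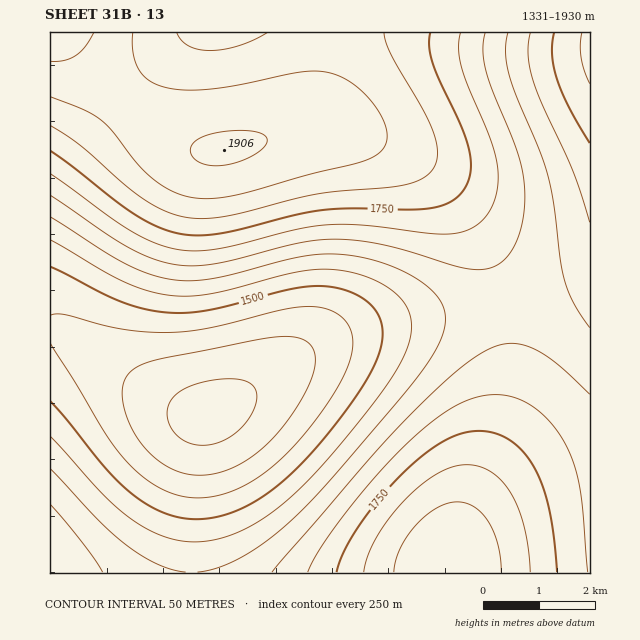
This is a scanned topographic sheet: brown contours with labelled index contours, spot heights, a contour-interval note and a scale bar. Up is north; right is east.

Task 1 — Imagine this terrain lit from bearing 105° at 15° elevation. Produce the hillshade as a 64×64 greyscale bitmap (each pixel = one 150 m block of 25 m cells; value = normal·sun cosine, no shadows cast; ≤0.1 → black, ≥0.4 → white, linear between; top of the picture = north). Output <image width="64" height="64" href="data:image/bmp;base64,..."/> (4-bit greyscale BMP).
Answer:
<image width="64" height="64" href="data:image/bmp;base64,Qk12CAAAAAAAAHYAAAAoAAAAQAAAAEAAAAABAAQAAAAAAAAIAAATCwAAEwsAABAAAAAAAAAAAAAAABEREQAiIiIAMzMzAERERABVVVUAZmZmAHd3dwCIiIgAmZmZAKqqqgC7u7sAzMzMAN3d3QDu7u4A////AKqqqqqpmZiHd2ZlVUREMzMzMzMzRFVneJqrvMzd3czMqqqqqqmZmId3ZlVUREMzMyIiIzNERWZ4mqu8zN3dzMyqqqqqqpmYh3ZmVUREMzMiIiIiMzRFVniZq7zM3d3MzKqqqqqqmZiHdmVVREMzIiIiIiIjM0VWeImrvMzN3MzMqqu6qqqZmId2ZVREMzIiIhERIiIzRFZniaq7zMzMzMyqu7u6qqmYh3ZlVEMzIiIRERERIiM0VWeJqrvMzMzMy7u7u7uqqZiHdmVUQzIiIRERERESIzRFZ4mau7zMzMy7u7u7u7qqmYd2ZURDMiIRERERERIiNEVniJqrvMzMzLu7u7u7uqqZiHZlRDMyIhEREAARESIzRWZ4mqu7zMzLu7u7u7u7qpmIdmVEMzIhEREAAAERIjNEVniZqru7zLu7u7u7u7uqqYh2ZVQzMiEREAAAABESI0RWeImqq7u7u7u7u8y7u7qpmHdlVEMyIREQAAAAERIjNFZniZqru7u7uru8zMy7uqmYh2VUQzIiERAAAAABESM0VWeImaq7u7uqu7zMzLu7qpiHZlVDMiIREAAAAAERIjRFZ3iZqqq7uqq7vMzMy7uqmYd2VUQzIhERAAAAAREiM0VneImaqqqqqru8zMzLu6qZiHZlVEMyIREAAAABESIzRWZ4iZmqqqqqu7zMzMu7uqmYd2ZUQzMiERAAAAEREiNFVneImZqqqqq7u8zMy7u6qZiHdlVEMyIhEQAAARESI0RWZ4iZmaqqqru7u8y7u7qqmYd2ZVRDMiIREQARERIjNFZneImZmqqZu7u7u7u7uqqZiHdmVUQzMiEREREREiM0VWd4iJmZmZm7u7u7u7u6qpmYh3ZlVEMzIhERERESIzRVZneImZmZmaq7u7u7u7qqqZmId3ZlVEMyIRERESIjNFVmd4iJmZmZqqqqu7u6qqqqmZiId2ZVRDMiIRESIiM0RWZ3iImZmZmqqqqqqqqqqqqpmYiHdmVUQzIiIiIiIzRFZnd4iJmZmaqqqqqqqqqqqqqZmYh3ZlVEMyIiIiIzNEVmd3iImZmZqpmZmqqqqqqqqqqZmIh2ZVRDMyIiIzNEVWZ3eIiZmZmZmZmZmZmqqqqqqqqZmIdmVUQzMyMzM0RVZnd4iJmZmZmZmZmZmZqqqru7qqqZiHZlVEMzMzM0RFVmd3iImZmamZiIiImZmaqru7u7qqmYh2ZVREMzM0RFVWZ3eIiZmaqYiIiIiImZqqu7u7u7qpmIdmVUREREREVWZ3eIiZmaqoiIiIiIiJmaq7u8y7u6qZh3ZlVURERFVWZnd4iJmZqqiId3d3iIiZqru8zMzLuqmYd2ZVVVVVVWZnd4iJmZqqqId3d3d3iJmqu8zMzMy7qpmHdmZVVVVWZnd4iJmZqqqod3d3d3eIiaq7zMzMzMu6qYh3ZmZmZmZnd4iJmZqqqqd3dmZmd3iJmrvMzMzMzLupmId3ZmZmZ3eIiZmZqqqqt3dmZmZnd4mau8zM3dzMu6qZiHd3d3d3eIiZmaqqqru3dmZmZmZ3iJqrzMzd3czLuqmYh3d3d3iIiZmqqqq7u7dmZmZmZneImqu8zN3dzMu6qZiIiHd4iImZqqqqu7u7tmZlVVZmZ3iZq7zM3d3MzLuqmYiIiIiImZqqq7u7u7u2ZlVVVWZneJmrvMzN3czMu6qZmYiIiJmZqqu7u7u7u7ZlVVVVVmd4iaq7zMzMzMy7qqmZmZmZmaqru7u7zMy7tmVVVVVWZneJqru8zMzMzLuqqZmZmZmaqru7zMzMzMy2VVVVVVVmd4maq7zMzMzMu6qqmZmZmqqru8zMzMzMzMVVVVVVVWZ3iJqru7zMzMu7qqqqmZqqqru8zMzMzMzMxVVVVVVVZmeImaq7u7zMu7uqqqqqqqqru8zMzd3czMzFVVVVVVVmZ3iJmqq7u7u7u6qqqqqqqru8zM3d3d3MzMVVVVVVVWZneImZqqu7u7u6qqqqqqqru7zM3d3d3dzMxVVVVVVVZmd3iJmaqqqqqqqqqqqqqqu7zMzd3d3d3MzFVVVVVVVmZneIiZmaqqqqqqqqqqqqu7vMzd3d3d3czMZlVVVVVmZmd3iIiZmZqqqqqqqqqqq7u8zN3d3d3dzMtmZmZmZmZmZ3d4iIiZmZmZmZmqqqqru7zM3d3d3d3My2ZmZmZmZmZnd3d4iIiZmZmZmZqqqqu7zMzd3d3d3czLZmZmZmZmZnd3d3d4iIiJmZmZmqqqq7vMzN3d3d3czLt3d3d3d3d3d3d3d3d4iIiJmZmZqqq7u8zN3d3d3dzMu3d3d3d3d3d3d3d3d3d4iIiJmZmqqru7zM3d3d3d3My7d4iIiIiHd3d3d3d3d3d4iIiZmaqqu7vMzd3d3d3czLuIiIiIiIiId3d3ZmZ3d3eIiJmZqqq7vMzN3d3d3dzMu4iJmZmZmIiHd3dmZmZ3d3iIiZmqqru8zM3d3d3d3My7iJmZmZmZmIh3d2ZmZmd3d4iJmaqqu7zM3d3d3d3dzLuZmaqqqpmZiId3ZmZmZnd3iImZqqq7vMzd3d3d3d3My5maqqqqqpmYh3d2ZmZmZ3eIiZmqq7u8zN3d3d3d3czLmaqru7uqqpmId3ZmZmZnd3iJmaqru8zN3d3u7t3d3Myaqru7u7uqqZiHd2ZmZmd3eIiZqqu7zM3d3u7u7t3czKqru7u7u7qpmId3ZmZmZnd4iJmaqrvMzd3e7u7u3d3M"/>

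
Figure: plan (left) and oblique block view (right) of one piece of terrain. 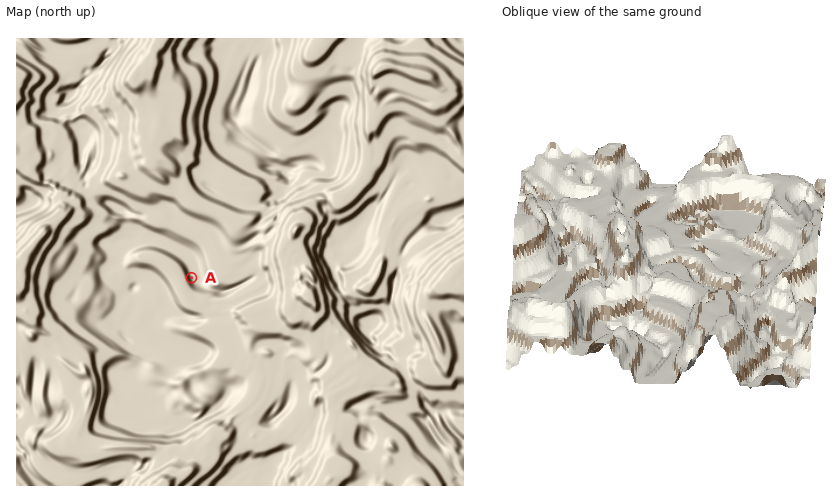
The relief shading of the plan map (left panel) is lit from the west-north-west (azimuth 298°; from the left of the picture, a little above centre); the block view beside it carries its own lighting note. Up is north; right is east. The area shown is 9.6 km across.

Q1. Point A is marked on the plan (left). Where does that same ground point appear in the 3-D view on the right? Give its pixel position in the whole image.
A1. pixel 699 277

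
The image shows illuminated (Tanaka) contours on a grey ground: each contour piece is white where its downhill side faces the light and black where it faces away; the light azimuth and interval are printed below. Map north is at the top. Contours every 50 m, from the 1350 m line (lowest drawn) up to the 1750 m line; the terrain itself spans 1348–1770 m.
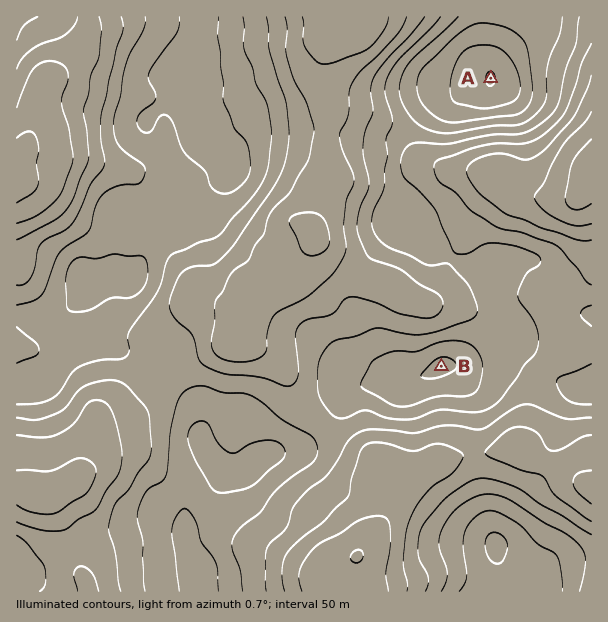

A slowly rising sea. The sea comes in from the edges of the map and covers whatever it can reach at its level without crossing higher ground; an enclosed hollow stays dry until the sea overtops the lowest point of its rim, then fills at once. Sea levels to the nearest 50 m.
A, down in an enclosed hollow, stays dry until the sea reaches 1450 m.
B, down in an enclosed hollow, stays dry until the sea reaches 1550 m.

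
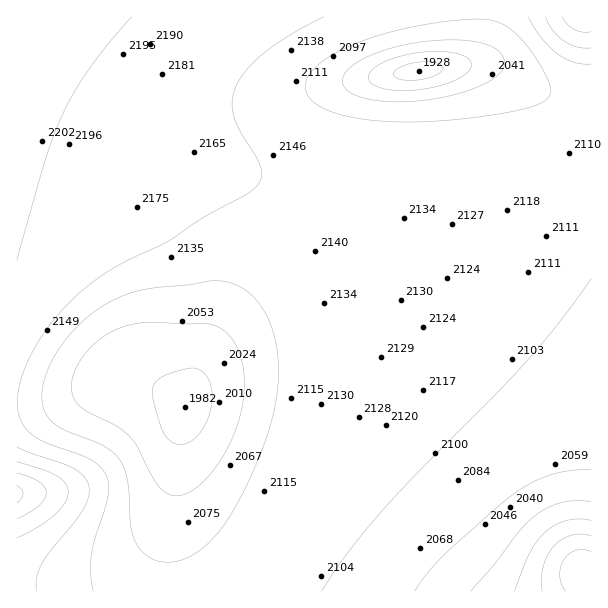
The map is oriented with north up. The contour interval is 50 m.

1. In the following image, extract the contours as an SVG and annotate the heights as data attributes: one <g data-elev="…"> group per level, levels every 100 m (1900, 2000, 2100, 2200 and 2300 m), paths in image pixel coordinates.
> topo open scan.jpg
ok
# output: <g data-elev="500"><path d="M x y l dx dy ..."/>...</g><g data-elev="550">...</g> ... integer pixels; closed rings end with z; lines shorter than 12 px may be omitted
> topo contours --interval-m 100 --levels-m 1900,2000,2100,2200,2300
<g data-elev="1900"><path d="M542 591l-1-12 2-12 5-12 6-9 7-6 9-4 11-2 10 2"/></g><g data-elev="2000"><path d="M471 591l23-26 26-35 16-15 13-8 14-5 13-1 15 1"/><path d="M179 444l-9-3-8-10-8-29-2-13 4-8 8-5 20-7 11-1 9 5 6 10 2 12-1 15-5 14-8 11-10 8z"/><path d="M395 90l-14-2-8-4-5-6 2-6 8-7 12-6 15-4 18-3 17-1 15 2 10 4 6 5 0 4-3 6-9 6-10 5-27 6z"/></g><g data-elev="2100"><path d="M322 591l24-36 30-37 38-42 111-113 35-42 31-43"/><path d="M159 561l-7-2-8-5-6-7-4-9-4-16-2-40-3-12-5-9-7-9-9-6-39-16-14-9-5-7-3-9-1-10 2-12 8-23 16-23 19-20 23-15 19-9 20-4 40-4 21-4 18 1 14 6 12 9 10 14 8 18 5 19 2 23-2 22-5 24-8 29-14 33-15 28-15 23-14 16-15 10-17 6z"/><path d="M395 122l-42-5-17-4-13-5-11-7-5-8-2-7 3-9 9-11 13-10 20-10 21-8 25-7 29-6 31-5 24-1 20 4 16 11 20 25 9 15 5 12 0 7-4 7-9 5-15 4-30 6-36 5z"/></g><g data-elev="2200"><path d="M36 591l1-13 4-14 8-12 33-40 6-14 1-10-4-11-11-8-57-22"/><path d="M17 260l29-102 17-45 12-23 15-22 42-51"/><path d="M545 17l8 13 11 11 14 6 13 1"/></g><g data-elev="2300"><path d="M17 519l12-6 10-7 6-8 1-6-2-6-5-4-22-9"/></g>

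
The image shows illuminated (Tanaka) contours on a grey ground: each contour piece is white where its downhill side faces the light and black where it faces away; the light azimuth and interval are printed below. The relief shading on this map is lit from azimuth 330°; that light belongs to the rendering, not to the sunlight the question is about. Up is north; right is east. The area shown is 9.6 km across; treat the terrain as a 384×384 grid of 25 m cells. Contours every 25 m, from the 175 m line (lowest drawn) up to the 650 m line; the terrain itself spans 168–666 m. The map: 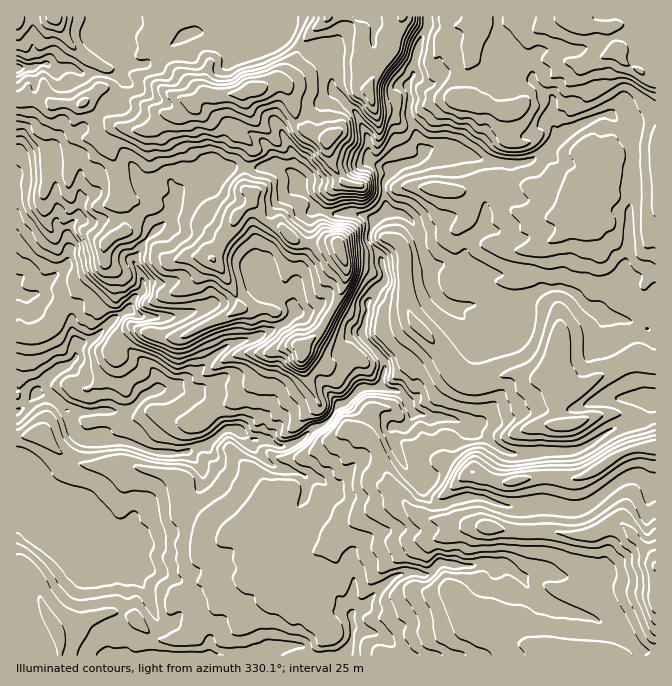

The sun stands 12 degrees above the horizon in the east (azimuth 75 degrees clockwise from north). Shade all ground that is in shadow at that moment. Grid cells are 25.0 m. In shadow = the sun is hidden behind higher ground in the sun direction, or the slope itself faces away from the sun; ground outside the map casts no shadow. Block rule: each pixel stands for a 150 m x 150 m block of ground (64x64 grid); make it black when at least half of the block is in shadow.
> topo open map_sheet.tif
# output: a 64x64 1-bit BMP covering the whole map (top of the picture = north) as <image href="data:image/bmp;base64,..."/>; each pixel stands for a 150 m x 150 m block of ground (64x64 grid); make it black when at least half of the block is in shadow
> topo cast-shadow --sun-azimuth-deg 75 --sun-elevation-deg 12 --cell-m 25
<image width="64" height="64" href="data:image/bmp;base64,Qk0+AgAAAAAAAD4AAAAoAAAAQAAAAEAAAAABAAEAAAAAAAACAAATCwAAEwsAAAIAAAAAAAAA////AAAAAAAAAAAAQAAAAAAAAAQAAAACAAAAAAAAAAcAAAAAAAAADwACAAAAAAAPAAAAAAAAAA8AAAAAAAAABwAAAAAAAAAPAAAAAAAAAA8AAAAAAAAABgAAAAAAAAAAAAAAAAAAAAAAAAAAAAAAAAAAAAAAAAAAAAAAAAAAAAAAAAAAAAAAAAAAAAAAYAAAAAAAAABwAAAAAAAAADgAAAAAAEAACAAAAAAYAAAAAAAAAADsAACAAAAAAycAAAAAAAAAAYAAAAAAAAAAAAAAAAgAAABhAAAACAAAAAeAAAAAAAB4DgAAAAADB/gMAAAAA48D8AwAAAADHwAwDAAAAAG8AGAYAAAAAPAAADAAAAAAYAAGEAAAAAA8AAIUAAAAANgMARwAAAADjAgBHAAAAB+MGAWOAAAAH4wAD4wAAAAfnAAPjAAAAA+MAOcMAAAEBwAA4xgAAATmAADgAAAABOAAAAAAgAAAwwAAAAAAAADAAAAGBIAAAMgADA4EAAAA6AAADwAAAADoAAAfAAAAAOgAAD4AAAAA4AAAHhAHgADAAAA8EAcAAEAAADAwjAAAAAAAMDGQAAAAAAAgcQAAAAADAADhgAAAAA4AAMEAAAYAAAAAwAAABgAAAADBgAAAggAAAECAAAAAAAAAQIAAAAAAABAAwAAAAAAAGABAAAAgAAAMAEAAAA=="/>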